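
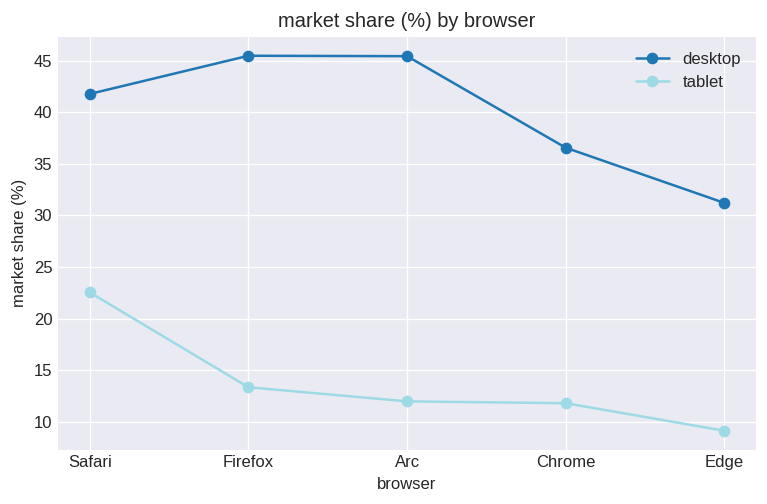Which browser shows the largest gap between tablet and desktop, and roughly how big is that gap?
Arc: tablet ≈ 10, desktop ≈ 45 → gap ≈ 35. Next-largest (Firefox) is only ≈ 30.

Arc, ≈ 35 %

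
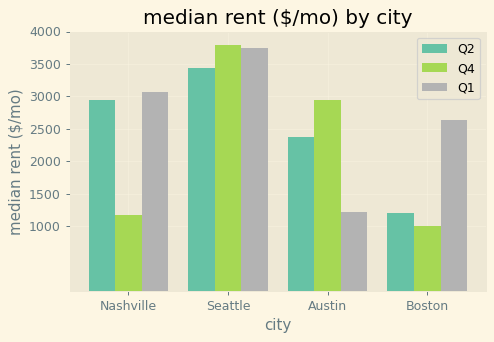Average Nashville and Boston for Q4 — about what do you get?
(1000 + 1000) / 2 ≈ 1000.

≈ 1000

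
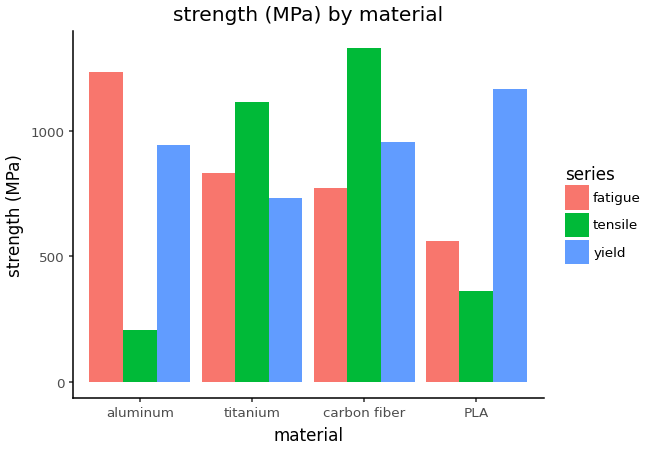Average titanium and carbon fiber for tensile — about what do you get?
(1200 + 1400) / 2 ≈ 1300.

≈ 1300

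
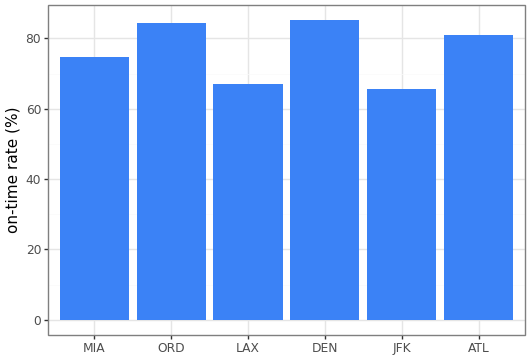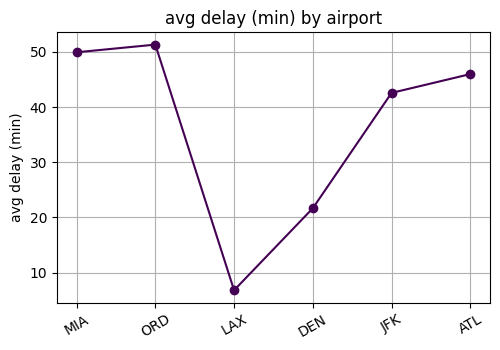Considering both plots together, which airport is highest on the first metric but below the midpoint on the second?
Chart 2 median avg delay (min) ≈ 45; below-median airports: LAX, DEN, JFK. Among those, DEN has the highest on-time rate (%) (≈ 90).

DEN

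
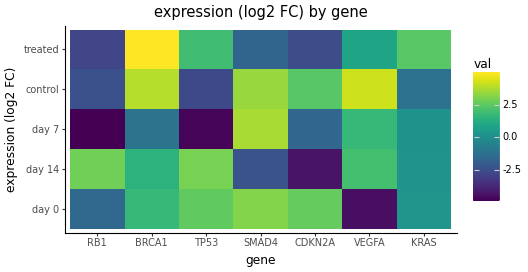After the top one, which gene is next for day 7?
VEGFA

Top 3 for day 7: SMAD4 ≈ 4, VEGFA ≈ 2, KRAS ≈ 0.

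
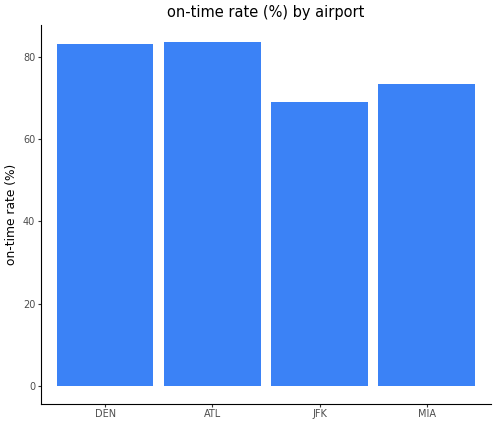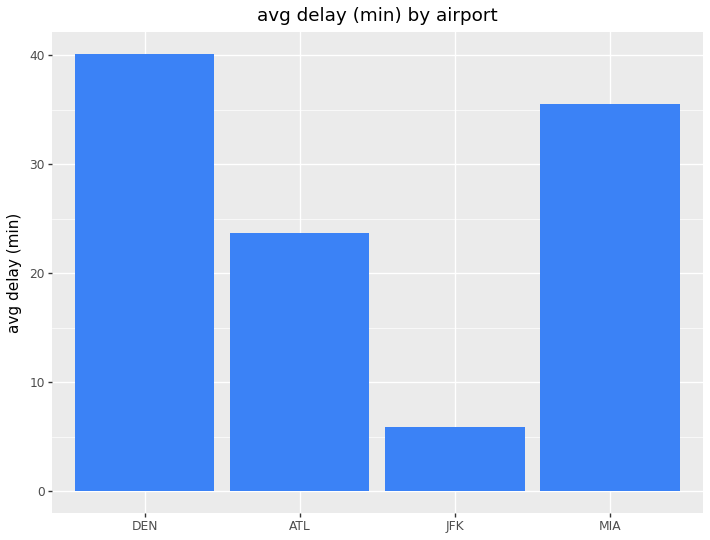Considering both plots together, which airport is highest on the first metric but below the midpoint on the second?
Chart 2 median avg delay (min) ≈ 30; below-median airports: ATL, JFK. Among those, ATL has the highest on-time rate (%) (≈ 80).

ATL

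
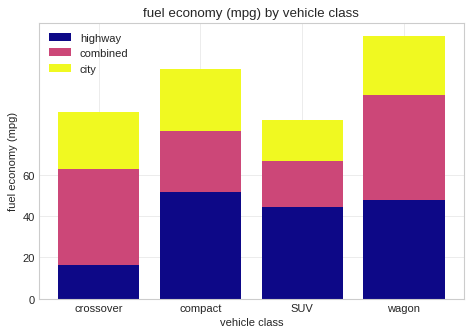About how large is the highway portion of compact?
highway top ≈ 60, bottom ≈ 0; segment ≈ 60.

≈ 60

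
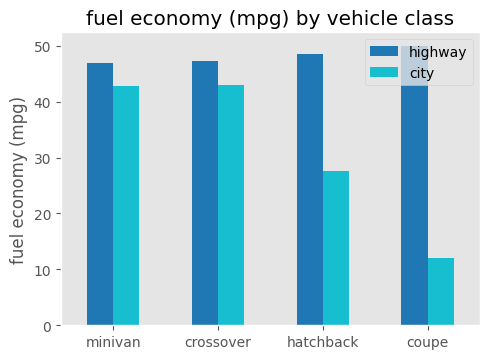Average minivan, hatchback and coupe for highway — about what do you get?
(45 + 50 + 50) / 3 ≈ 48.

≈ 48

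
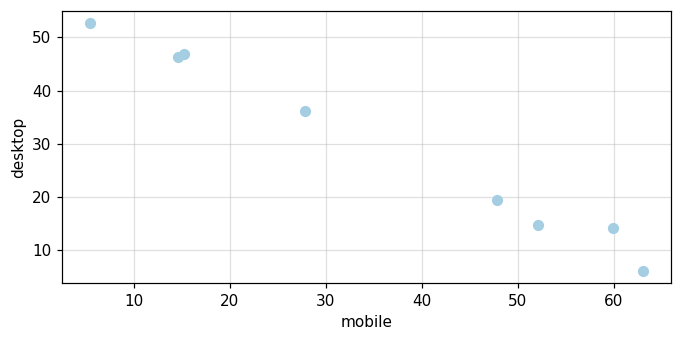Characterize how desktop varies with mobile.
Points are negatively correlated; strong (|r| ≈ 1.0).

negative, strong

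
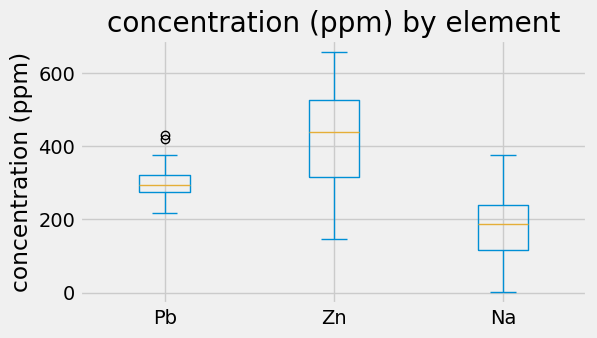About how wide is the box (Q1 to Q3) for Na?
≈ 125

Q3 ≈ 250, Q1 ≈ 125; IQR ≈ 125.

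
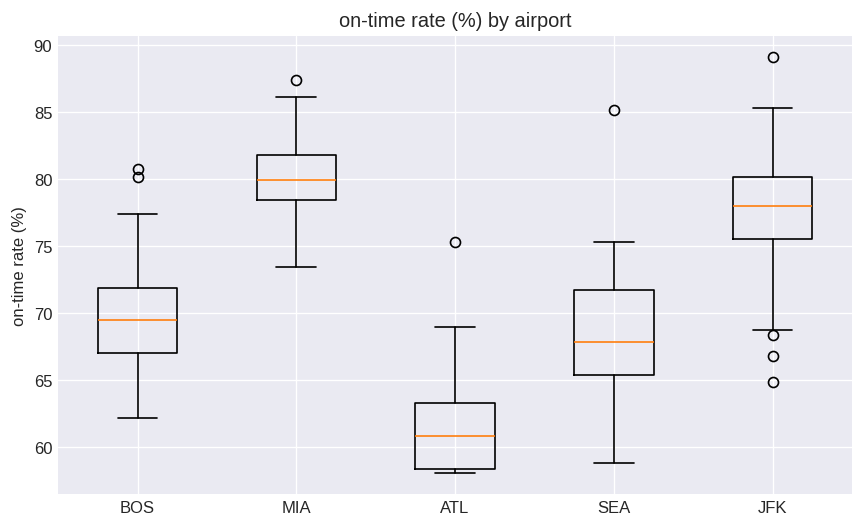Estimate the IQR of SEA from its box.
Q3 ≈ 72, Q1 ≈ 66; IQR ≈ 6.

≈ 6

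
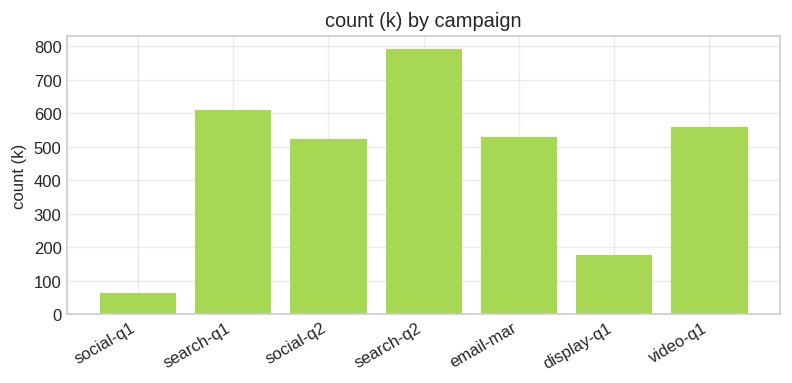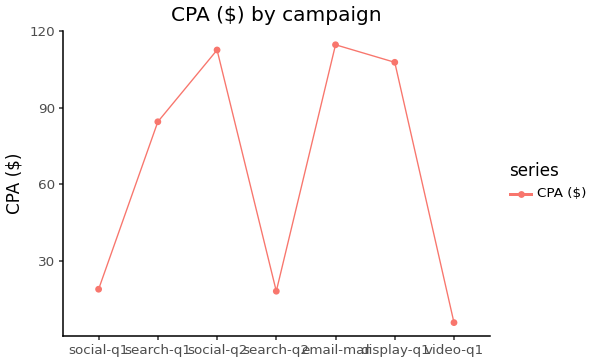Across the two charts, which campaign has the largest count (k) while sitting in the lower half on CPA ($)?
search-q2

Chart 2 median CPA ($) ≈ 80; below-median campaigns: social-q1, search-q2, video-q1. Among those, search-q2 has the highest count (k) (≈ 800).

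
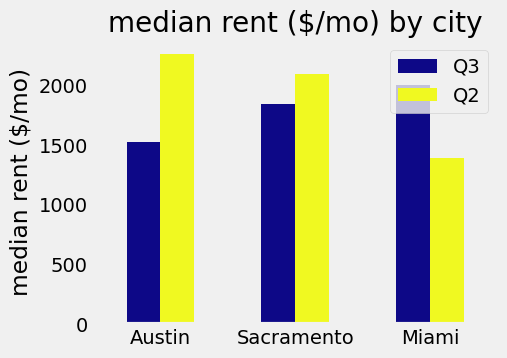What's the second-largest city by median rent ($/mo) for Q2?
Top 3 for Q2: Austin ≈ 2200, Sacramento ≈ 2000, Miami ≈ 1400.

Sacramento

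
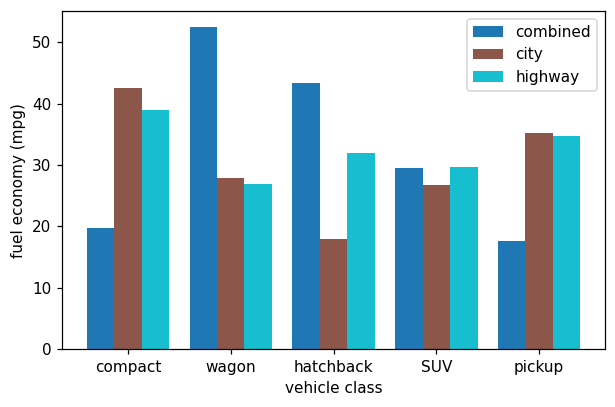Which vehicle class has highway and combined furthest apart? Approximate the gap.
wagon, ≈ 25 mpg

wagon: highway ≈ 25, combined ≈ 50 → gap ≈ 25. Next-largest (compact) is only ≈ 20.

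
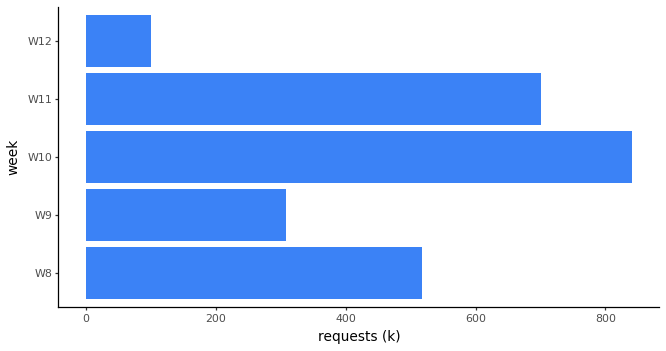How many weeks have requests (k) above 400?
Above 400: W8, W10, W11.

3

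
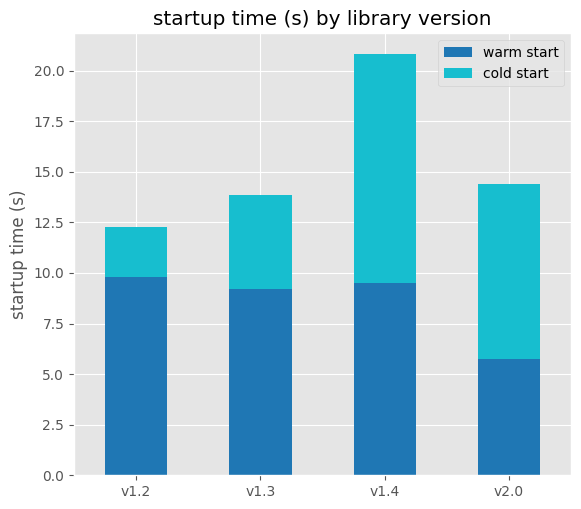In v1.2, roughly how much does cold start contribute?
≈ 2

cold start top ≈ 12, bottom ≈ 10; segment ≈ 2.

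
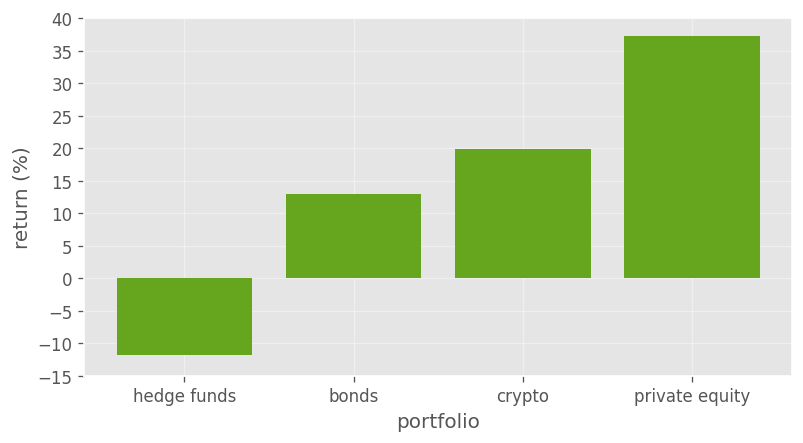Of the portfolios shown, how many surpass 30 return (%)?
Above 30: private equity.

1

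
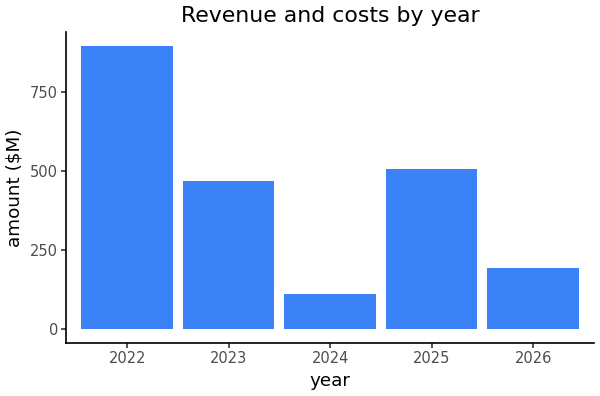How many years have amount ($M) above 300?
Above 300: 2022, 2023, 2025.

3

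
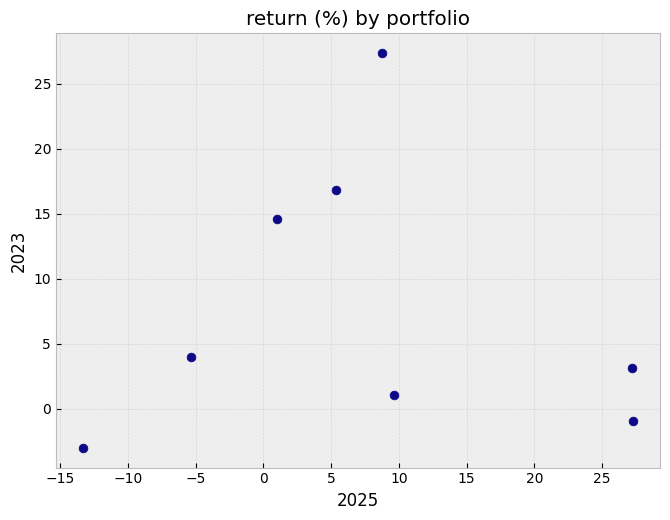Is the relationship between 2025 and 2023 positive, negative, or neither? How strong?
Points are roughly uncorrelated; weak (|r| ≈ 0.0).

no clear correlation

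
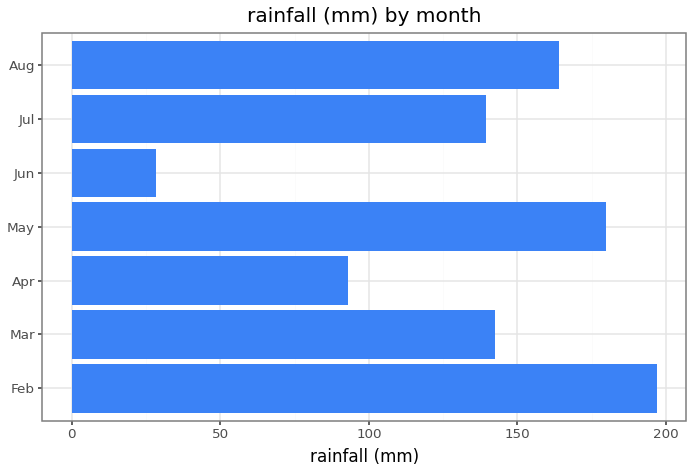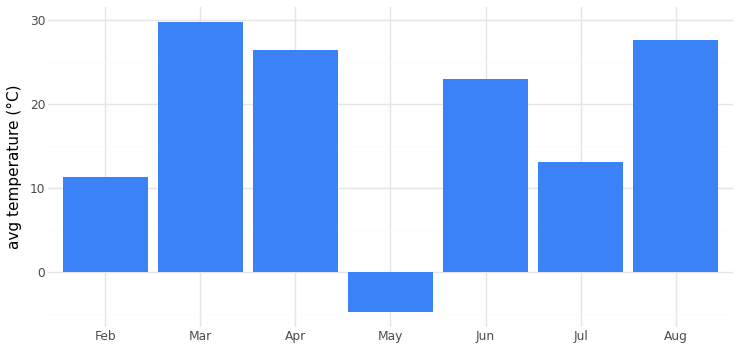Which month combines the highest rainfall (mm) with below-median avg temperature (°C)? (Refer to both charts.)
Feb

Chart 2 median avg temperature (°C) ≈ 25; below-median months: Feb, May, Jul. Among those, Feb has the highest rainfall (mm) (≈ 200).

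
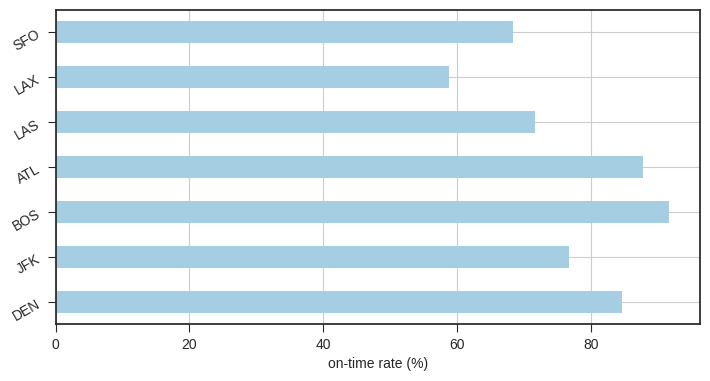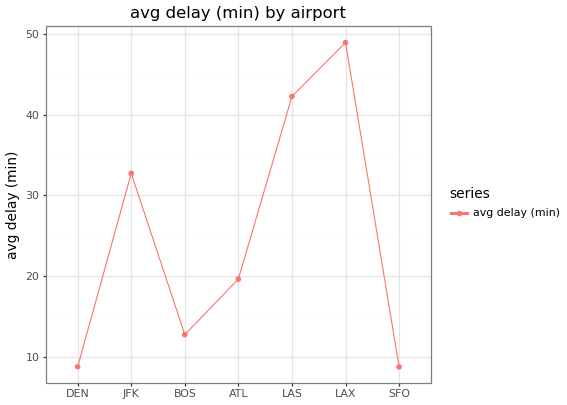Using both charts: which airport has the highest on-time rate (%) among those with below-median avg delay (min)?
Chart 2 median avg delay (min) ≈ 20; below-median airports: DEN, BOS, SFO. Among those, BOS has the highest on-time rate (%) (≈ 90).

BOS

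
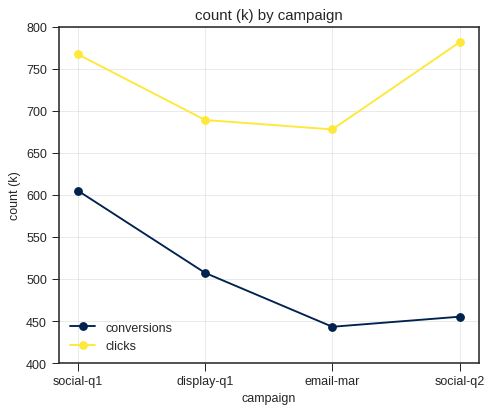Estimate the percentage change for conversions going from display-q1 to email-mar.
display-q1 ≈ 500, email-mar ≈ 450; (450 − 500) / 500 ≈ -10%.

≈ -10%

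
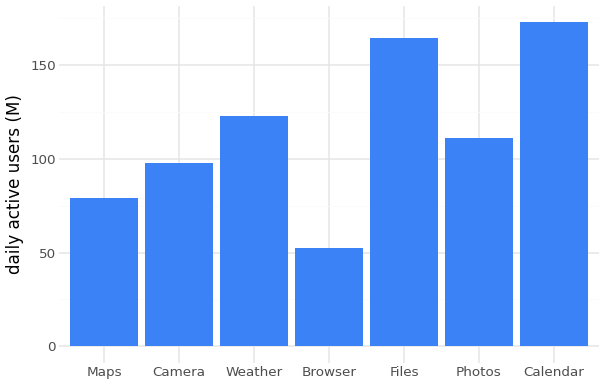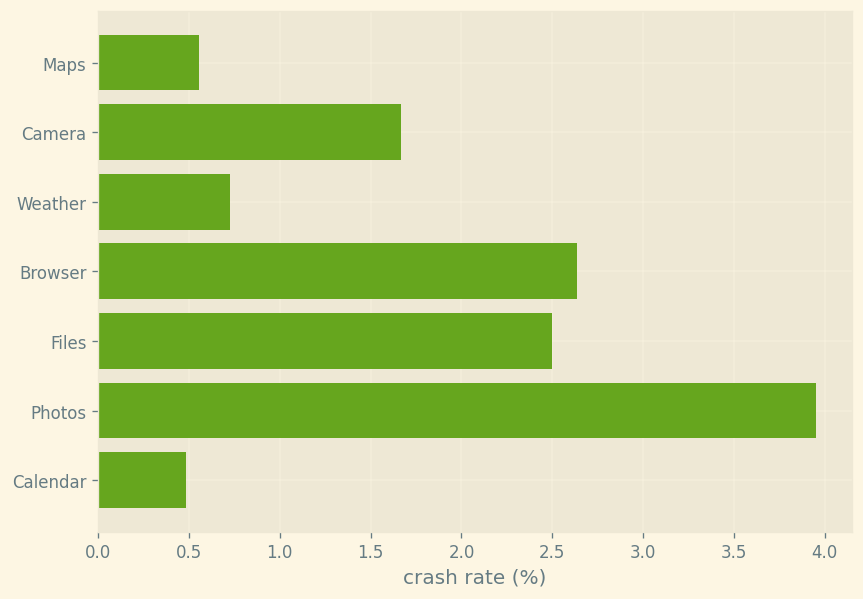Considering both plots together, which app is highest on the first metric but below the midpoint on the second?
Chart 2 median crash rate (%) ≈ 1.5; below-median apps: Maps, Weather, Calendar. Among those, Calendar has the highest daily active users (M) (≈ 180).

Calendar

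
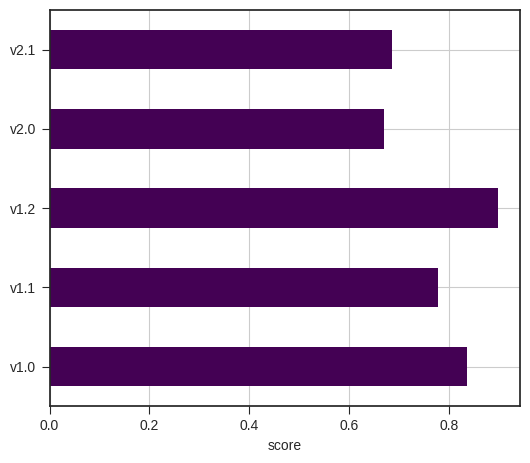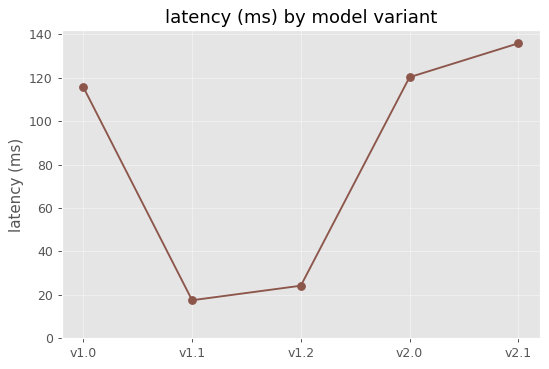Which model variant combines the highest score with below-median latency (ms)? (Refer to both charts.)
Chart 2 median latency (ms) ≈ 120; below-median model variants: v1.1, v1.2. Among those, v1.2 has the highest score (≈ 0.9).

v1.2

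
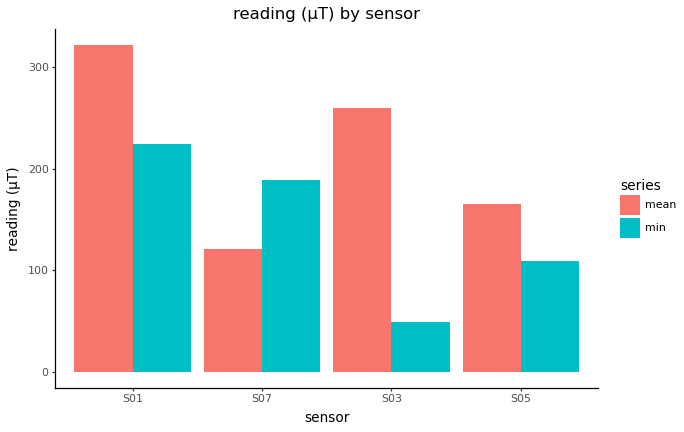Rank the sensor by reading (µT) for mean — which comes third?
Top 4 for mean: S01 ≈ 300, S03 ≈ 250, S05 ≈ 150, S07 ≈ 100.

S05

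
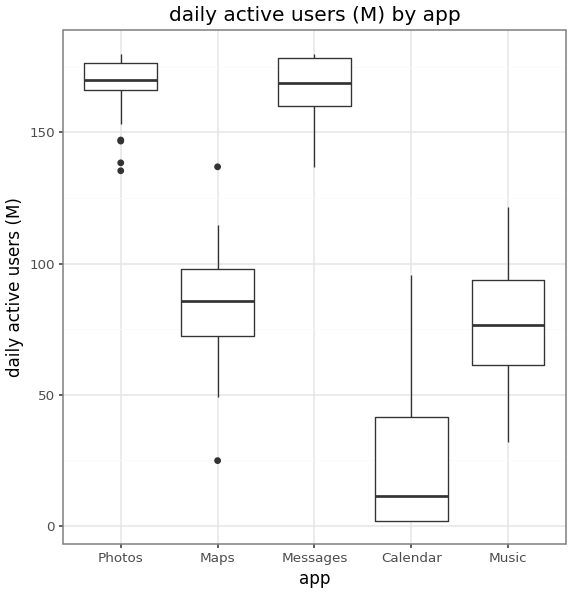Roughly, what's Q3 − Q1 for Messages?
≈ 20

Q3 ≈ 180, Q1 ≈ 160; IQR ≈ 20.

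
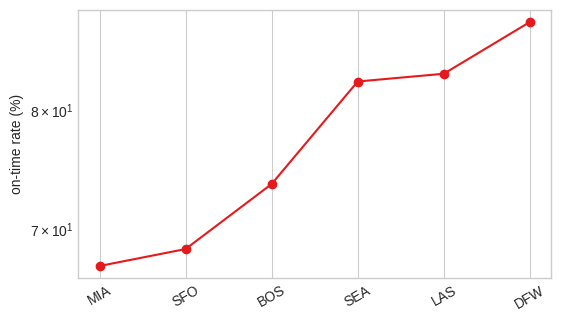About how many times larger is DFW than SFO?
≈ 1.29×

DFW ≈ 88, SFO ≈ 68; 88/68 ≈ 1.29.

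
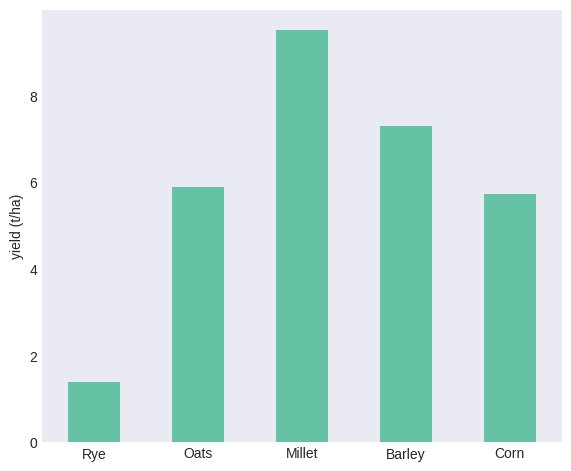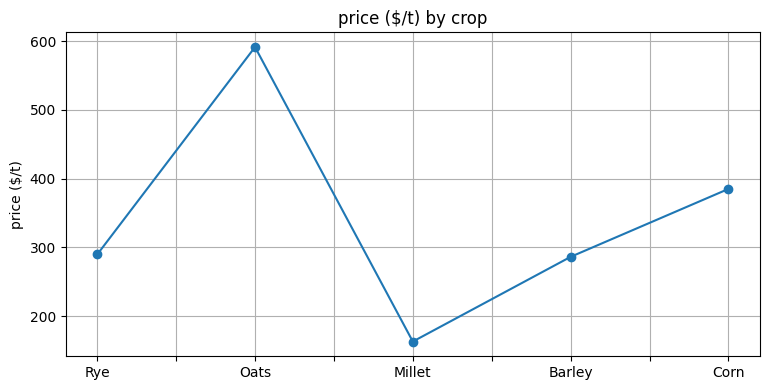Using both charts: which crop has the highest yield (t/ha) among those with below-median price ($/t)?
Chart 2 median price ($/t) ≈ 300; below-median crops: Millet, Barley. Among those, Millet has the highest yield (t/ha) (≈ 10).

Millet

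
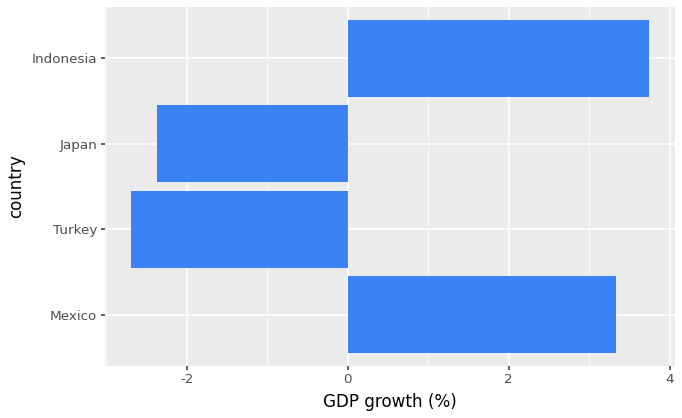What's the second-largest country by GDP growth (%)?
Top 3: Indonesia ≈ 4, Mexico ≈ 3, Japan ≈ -2.

Mexico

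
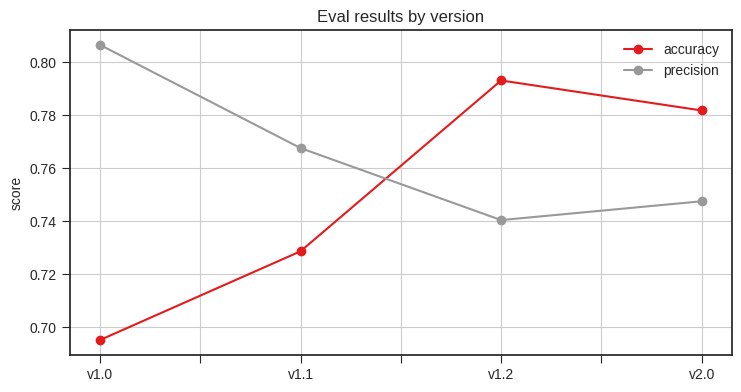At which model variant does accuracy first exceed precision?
v1.1: accuracy ≈ 0.73 vs precision ≈ 0.77 (not yet); v1.2: accuracy ≈ 0.79 vs precision ≈ 0.74 (first crossover).

v1.2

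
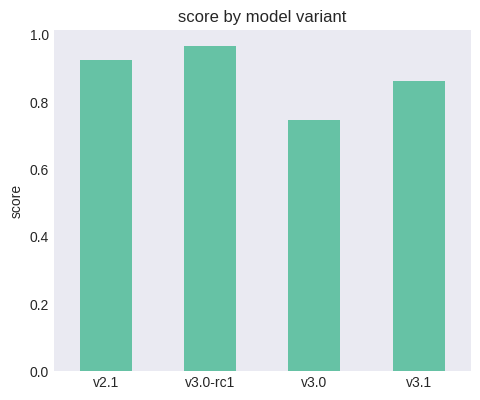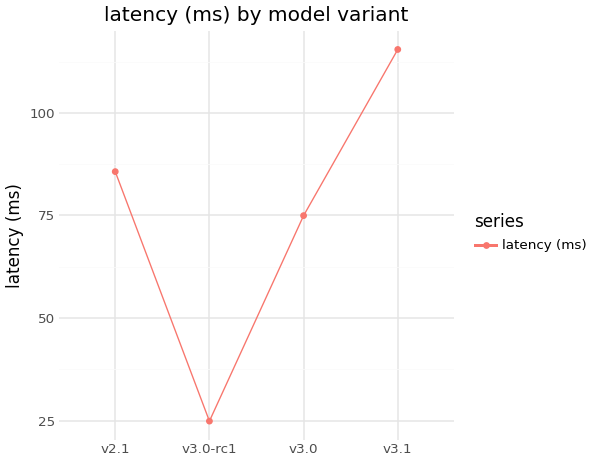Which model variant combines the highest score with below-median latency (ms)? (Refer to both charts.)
v3.0-rc1

Chart 2 median latency (ms) ≈ 80; below-median model variants: v3.0-rc1, v3.0. Among those, v3.0-rc1 has the highest score (≈ 1).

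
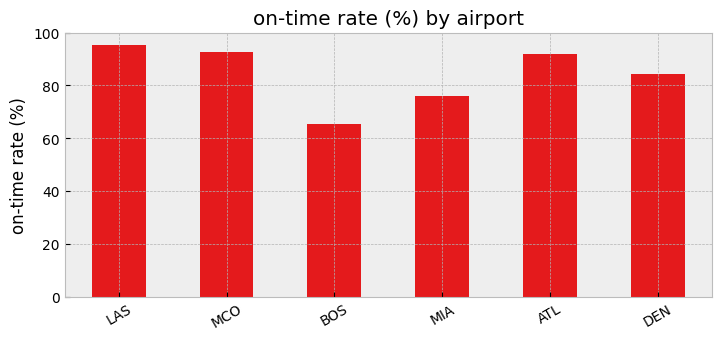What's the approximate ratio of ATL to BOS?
ATL ≈ 90, BOS ≈ 70; 90/70 ≈ 1.29.

≈ 1.29×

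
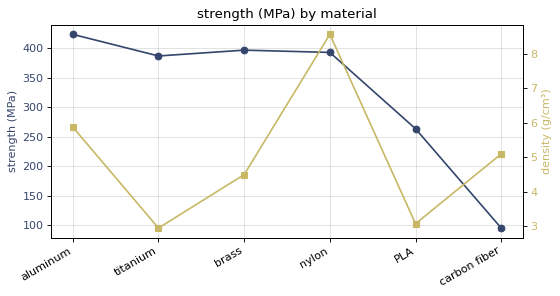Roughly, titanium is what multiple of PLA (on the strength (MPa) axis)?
≈ 1.6×

titanium ≈ 400, PLA ≈ 250; 400/250 ≈ 1.6.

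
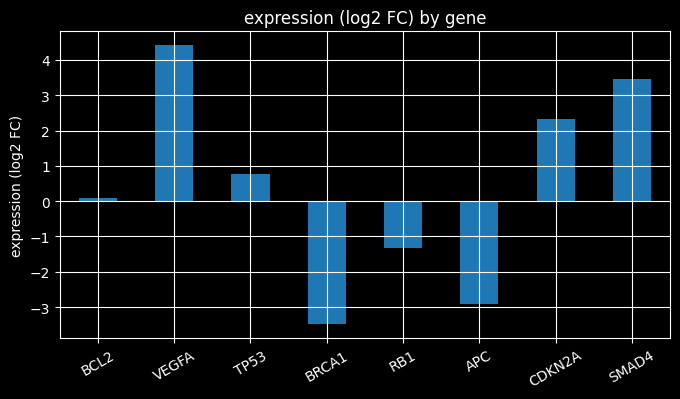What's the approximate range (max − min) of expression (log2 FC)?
≈ 7

Max VEGFA ≈ 4, min BRCA1 ≈ -3; range ≈ 7.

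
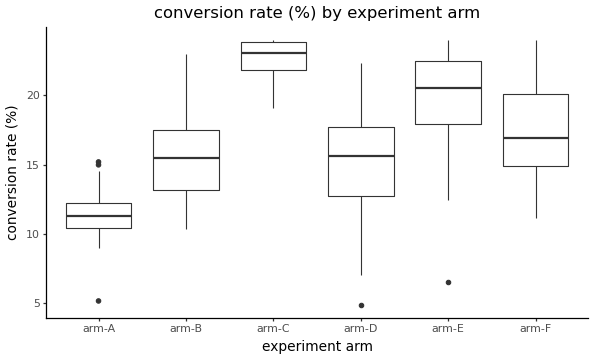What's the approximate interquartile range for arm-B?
Q3 ≈ 18, Q1 ≈ 13; IQR ≈ 5.

≈ 5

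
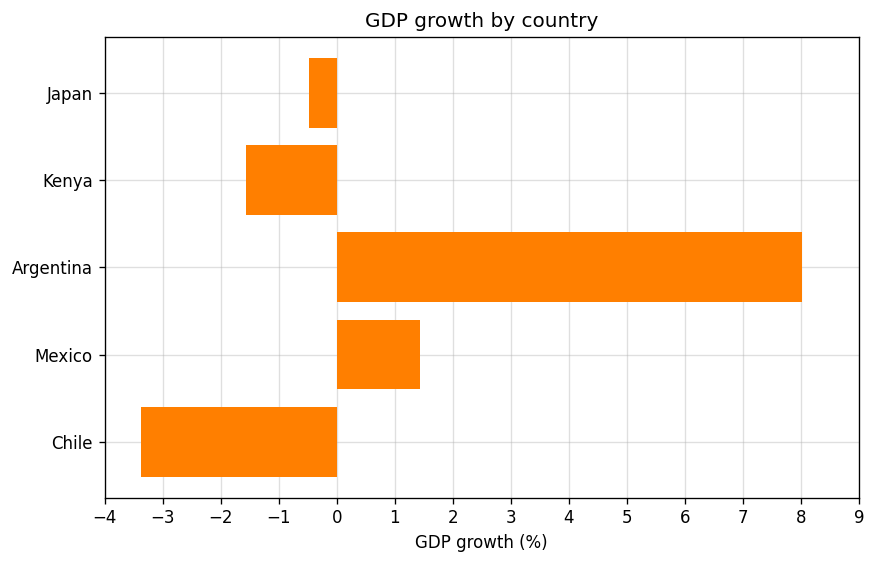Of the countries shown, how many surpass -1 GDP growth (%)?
Above -1: Japan, Argentina, Mexico.

3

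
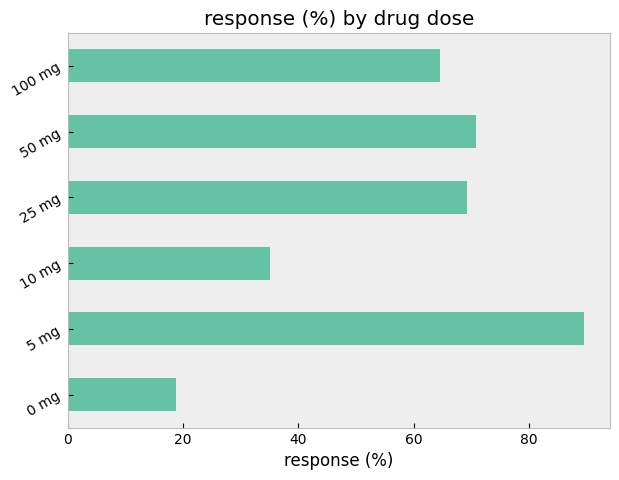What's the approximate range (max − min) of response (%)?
≈ 70

Max 5 mg ≈ 90, min 0 mg ≈ 20; range ≈ 70.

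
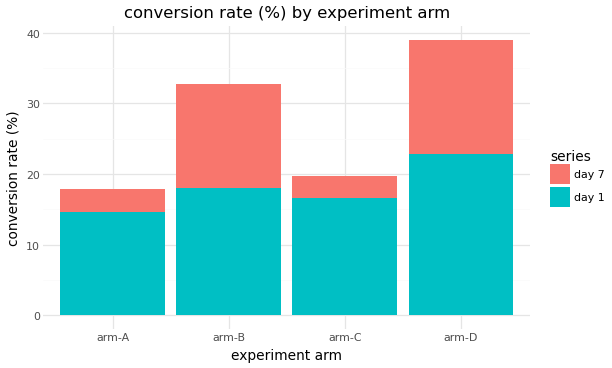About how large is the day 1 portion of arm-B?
≈ 20

day 1 top ≈ 20, bottom ≈ 0; segment ≈ 20.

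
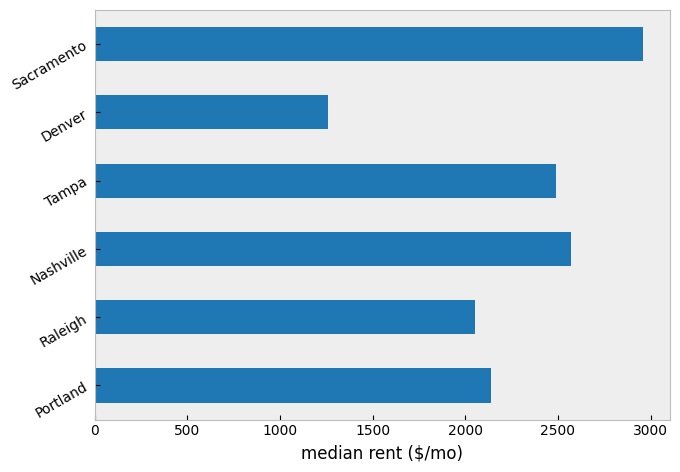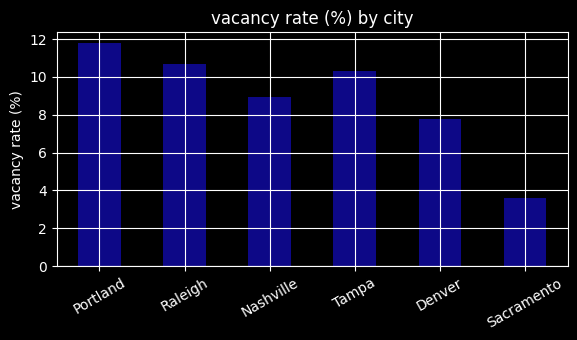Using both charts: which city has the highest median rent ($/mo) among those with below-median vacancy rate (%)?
Sacramento

Chart 2 median vacancy rate (%) ≈ 10; below-median cities: Nashville, Denver, Sacramento. Among those, Sacramento has the highest median rent ($/mo) (≈ 3000).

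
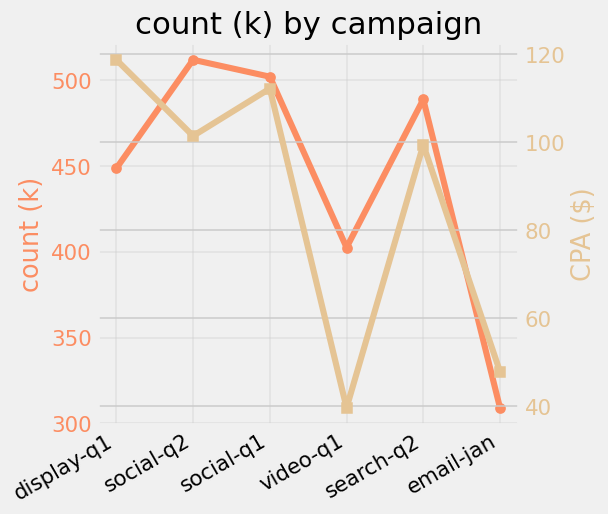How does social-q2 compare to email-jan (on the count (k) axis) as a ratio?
social-q2 ≈ 520, email-jan ≈ 300; 520/300 ≈ 1.73.

≈ 1.73×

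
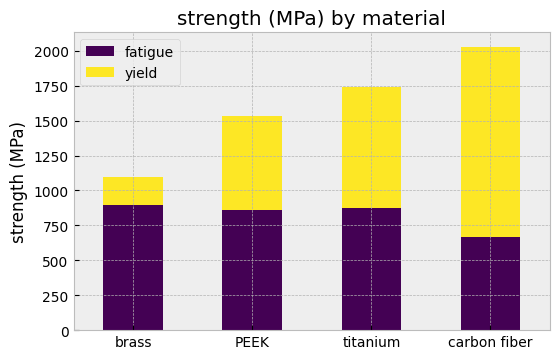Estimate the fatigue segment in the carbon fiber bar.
≈ 600

fatigue top ≈ 600, bottom ≈ 0; segment ≈ 600.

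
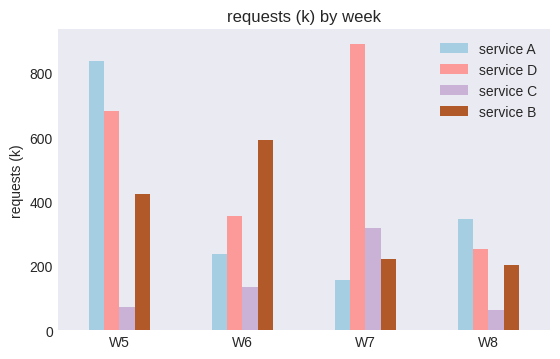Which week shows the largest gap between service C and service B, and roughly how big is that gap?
W6, ≈ 500 k

W6: service C ≈ 100, service B ≈ 600 → gap ≈ 500. Next-largest (W5) is only ≈ 300.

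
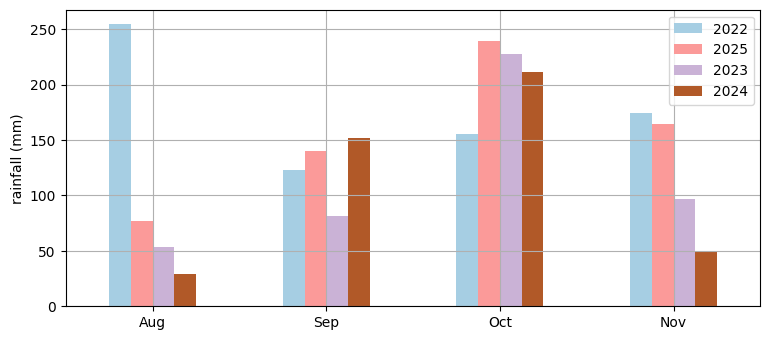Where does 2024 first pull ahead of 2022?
Sep

Aug: 2024 ≈ 25 vs 2022 ≈ 250 (not yet); Sep: 2024 ≈ 150 vs 2022 ≈ 125 (first crossover).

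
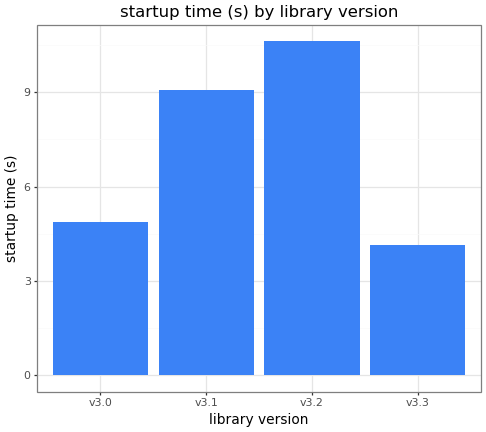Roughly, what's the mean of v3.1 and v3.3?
≈ 6

(9 + 4) / 2 ≈ 6.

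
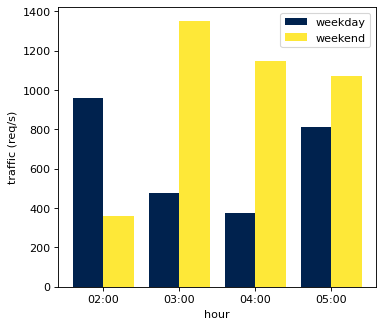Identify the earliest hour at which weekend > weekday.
03:00

02:00: weekend ≈ 400 vs weekday ≈ 1000 (not yet); 03:00: weekend ≈ 1400 vs weekday ≈ 400 (first crossover).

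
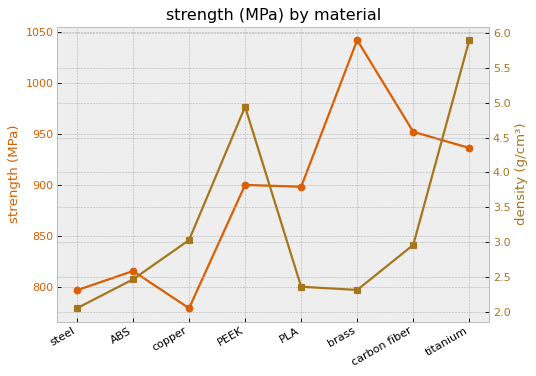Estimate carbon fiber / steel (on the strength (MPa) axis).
carbon fiber ≈ 950, steel ≈ 800; 950/800 ≈ 1.19.

≈ 1.19×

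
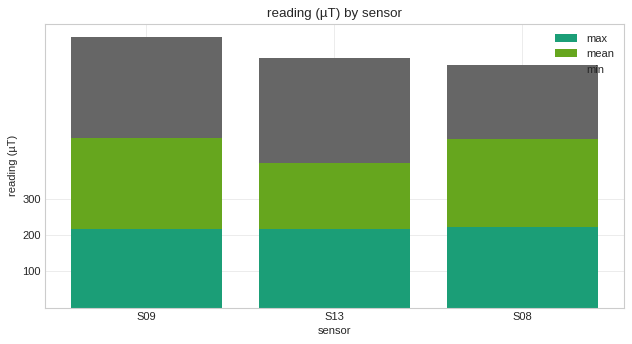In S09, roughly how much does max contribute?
≈ 200

max top ≈ 200, bottom ≈ 0; segment ≈ 200.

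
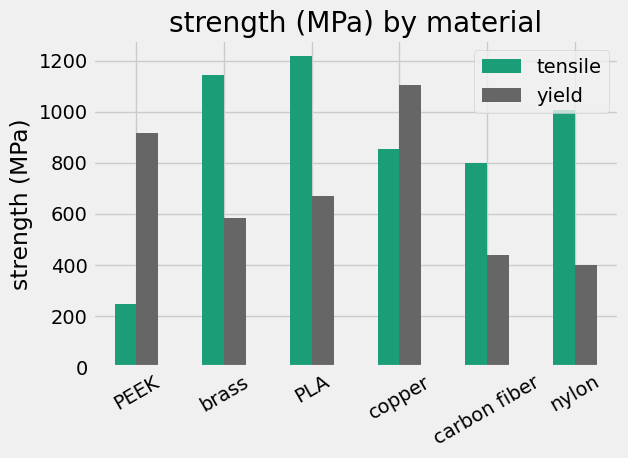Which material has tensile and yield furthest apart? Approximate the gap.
PEEK, ≈ 800 MPa

PEEK: tensile ≈ 200, yield ≈ 1000 → gap ≈ 800. Next-largest (nylon) is only ≈ 600.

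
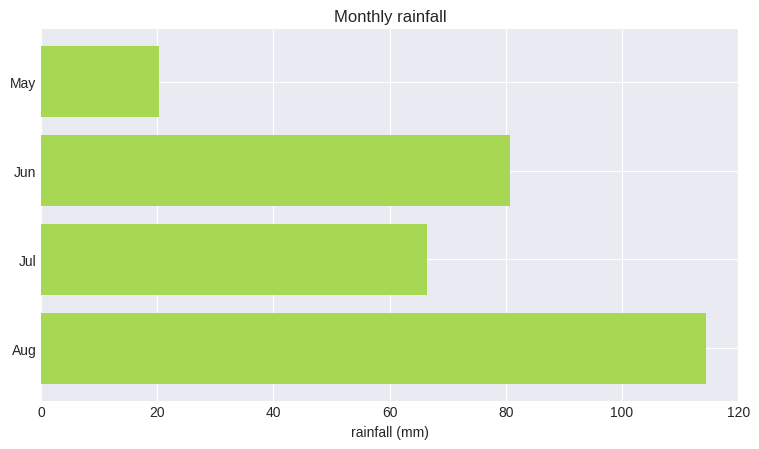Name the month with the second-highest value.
Jun

Top 3: Aug ≈ 110, Jun ≈ 80, Jul ≈ 70.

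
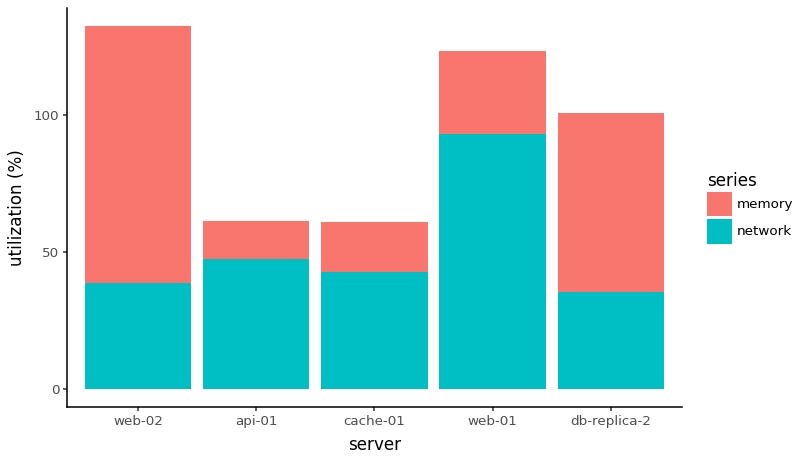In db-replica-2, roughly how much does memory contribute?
≈ 60

memory top ≈ 100, bottom ≈ 40; segment ≈ 60.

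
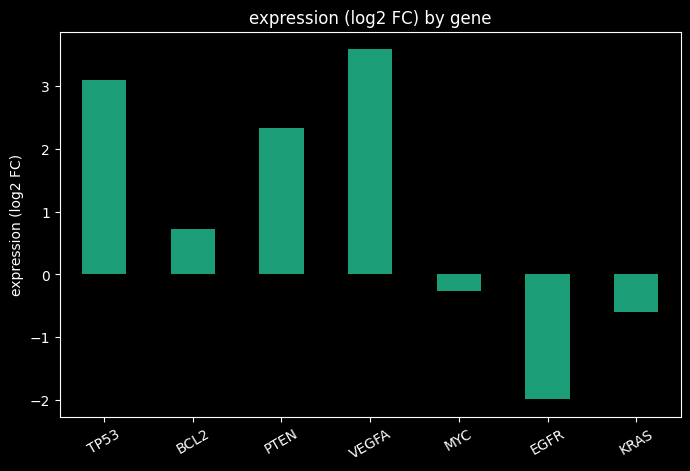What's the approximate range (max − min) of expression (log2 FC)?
≈ 5.5

Max VEGFA ≈ 3.5, min EGFR ≈ -2.0; range ≈ 5.5.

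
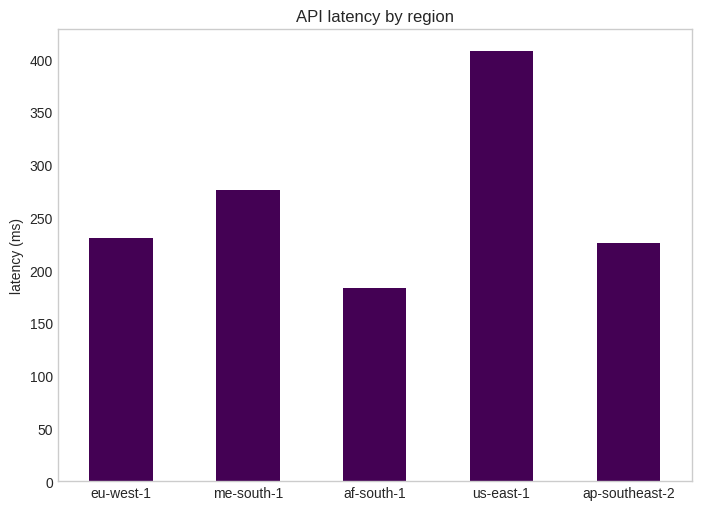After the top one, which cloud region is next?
Top 3: us-east-1 ≈ 400, me-south-1 ≈ 300, eu-west-1 ≈ 250.

me-south-1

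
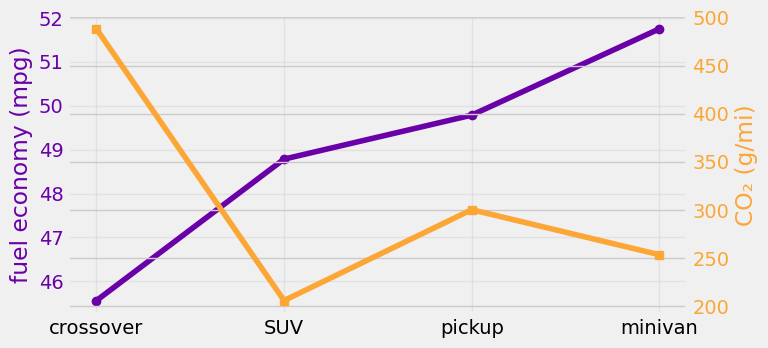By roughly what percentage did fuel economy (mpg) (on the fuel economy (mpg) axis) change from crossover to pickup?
crossover ≈ 46, pickup ≈ 50; (50 − 46) / 46 ≈ +8.7%.

≈ +8.7%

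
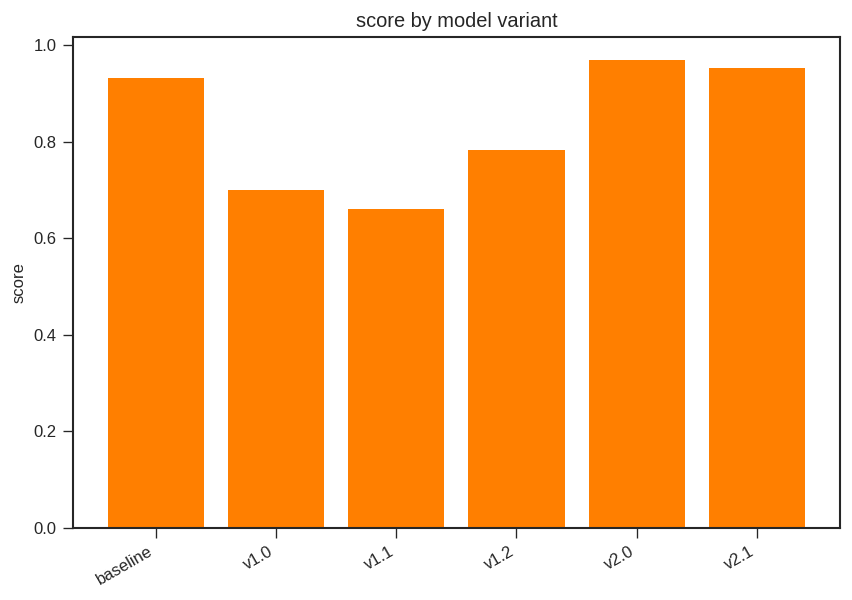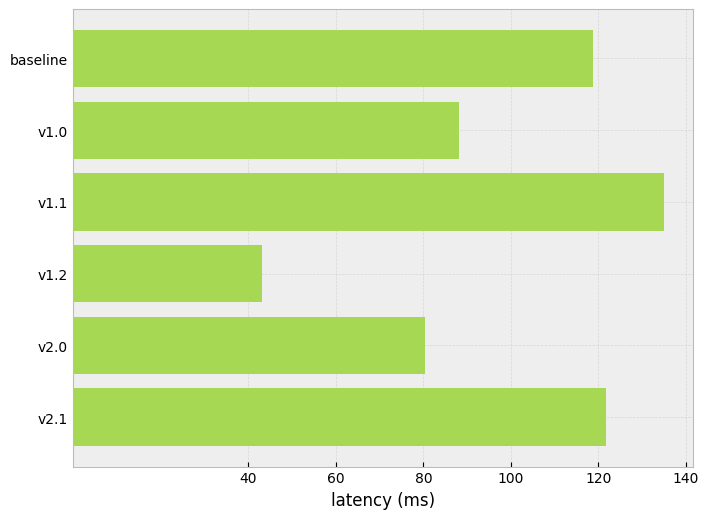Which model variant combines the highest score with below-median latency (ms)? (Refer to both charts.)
v2.0

Chart 2 median latency (ms) ≈ 100; below-median model variants: v1.0, v1.2, v2.0. Among those, v2.0 has the highest score (≈ 1).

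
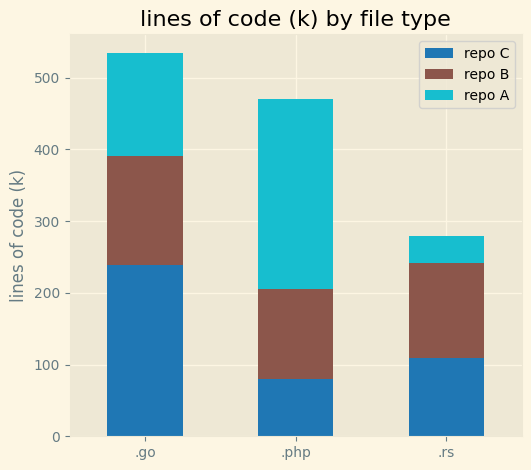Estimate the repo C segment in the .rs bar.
repo C top ≈ 100, bottom ≈ 0; segment ≈ 100.

≈ 100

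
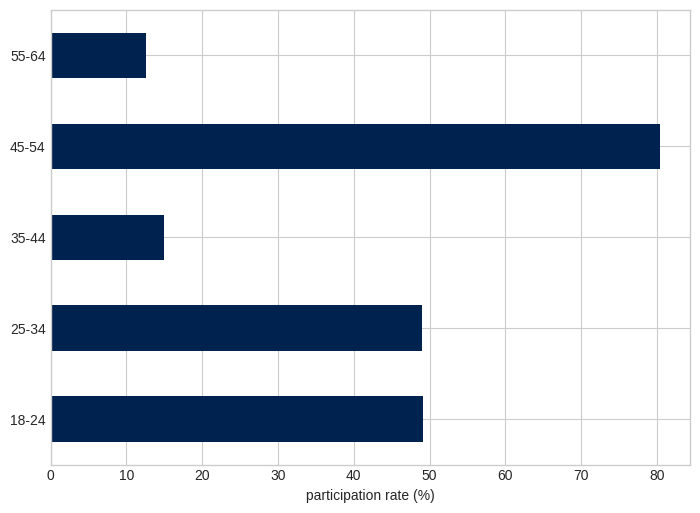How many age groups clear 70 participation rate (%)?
1

Above 70: 45-54.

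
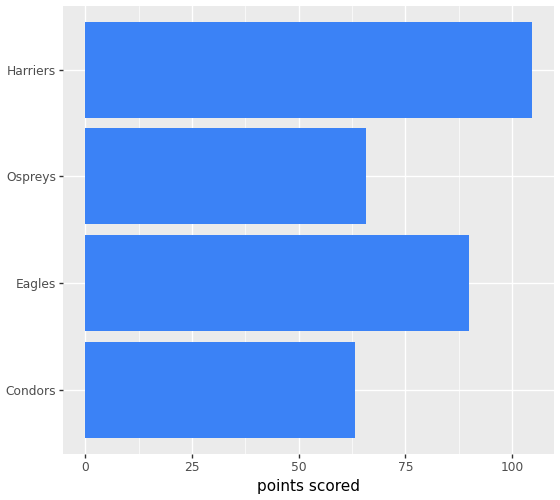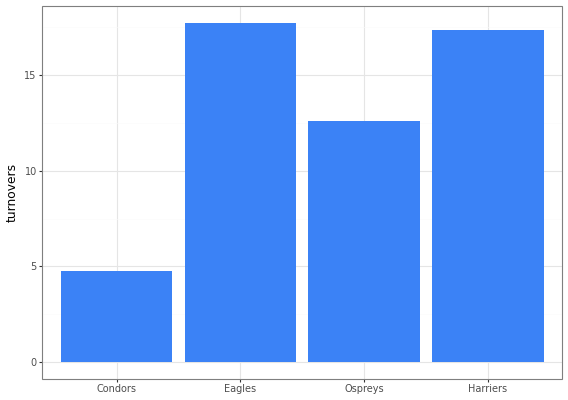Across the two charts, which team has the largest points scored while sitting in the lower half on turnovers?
Ospreys

Chart 2 median turnovers ≈ 14; below-median teams: Condors, Ospreys. Among those, Ospreys has the highest points scored (≈ 70).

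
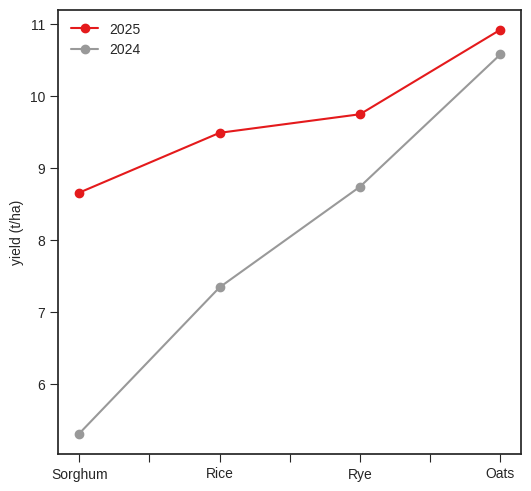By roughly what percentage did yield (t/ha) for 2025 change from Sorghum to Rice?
Sorghum ≈ 8.5, Rice ≈ 9.5; (9.5 − 8.5) / 8.5 ≈ +11.8%.

≈ +11.8%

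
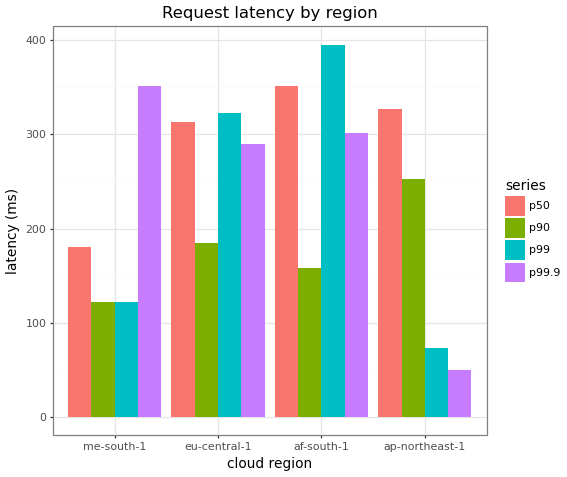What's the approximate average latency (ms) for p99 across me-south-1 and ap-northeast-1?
≈ 75

(100 + 50) / 2 ≈ 75.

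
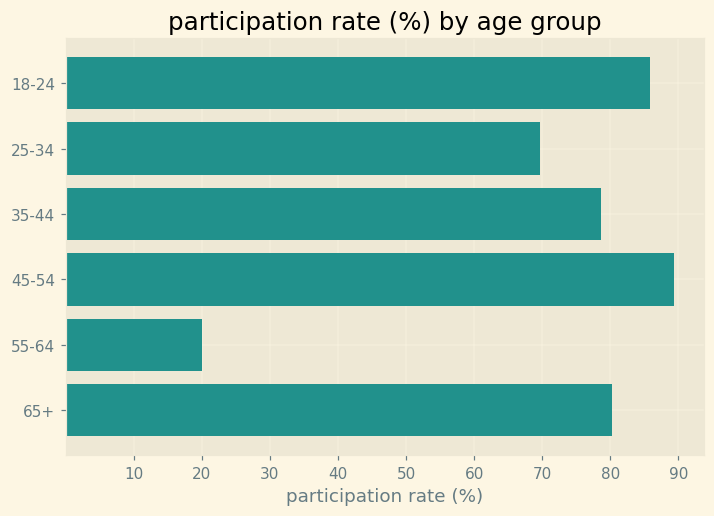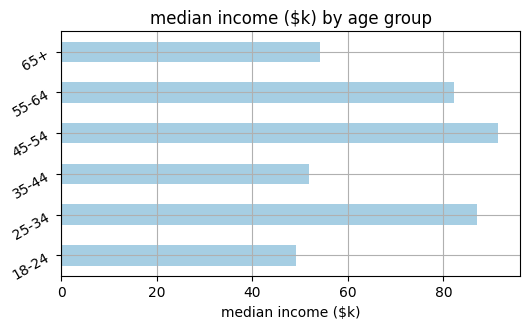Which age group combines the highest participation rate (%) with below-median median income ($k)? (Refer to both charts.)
Chart 2 median median income ($k) ≈ 70; below-median age groups: 18-24, 35-44, 65+. Among those, 18-24 has the highest participation rate (%) (≈ 90).

18-24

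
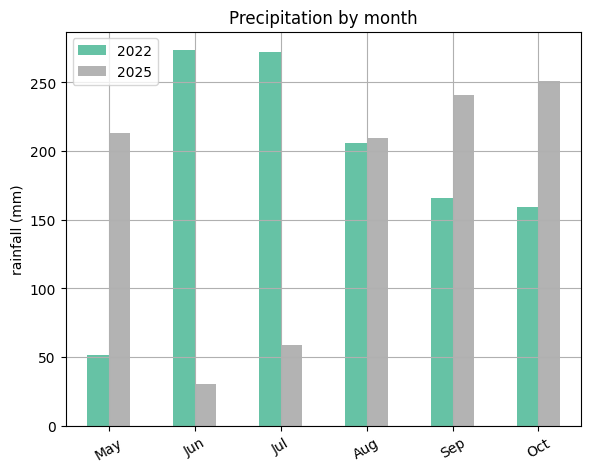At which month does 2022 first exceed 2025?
May: 2022 ≈ 50 vs 2025 ≈ 225 (not yet); Jun: 2022 ≈ 275 vs 2025 ≈ 25 (first crossover).

Jun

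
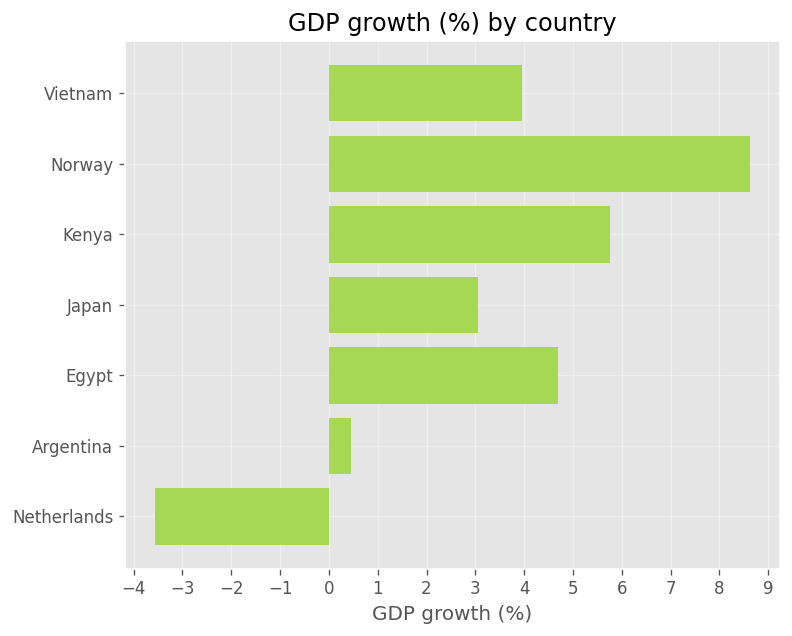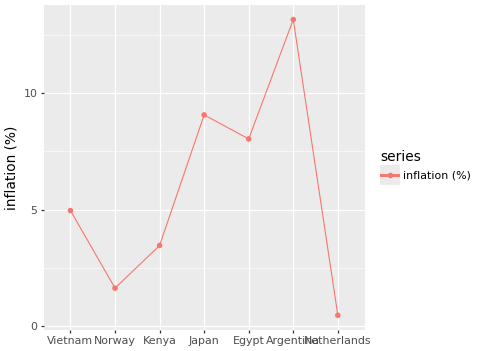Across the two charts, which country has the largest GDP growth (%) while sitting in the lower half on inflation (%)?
Chart 2 median inflation (%) ≈ 4; below-median countries: Norway, Kenya, Netherlands. Among those, Norway has the highest GDP growth (%) (≈ 9).

Norway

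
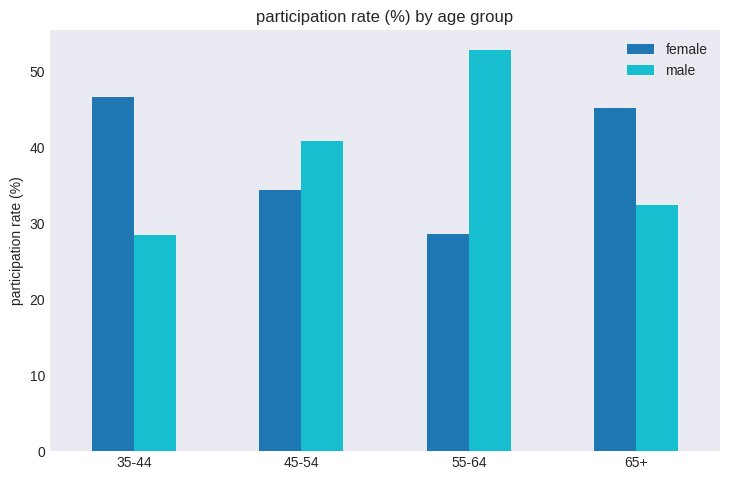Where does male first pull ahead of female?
35-44: male ≈ 30 vs female ≈ 45 (not yet); 45-54: male ≈ 40 vs female ≈ 35 (first crossover).

45-54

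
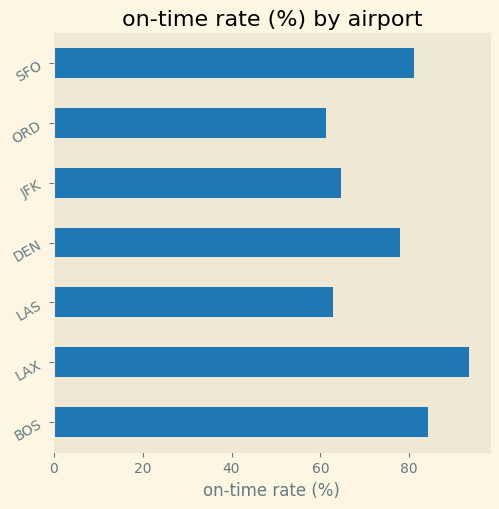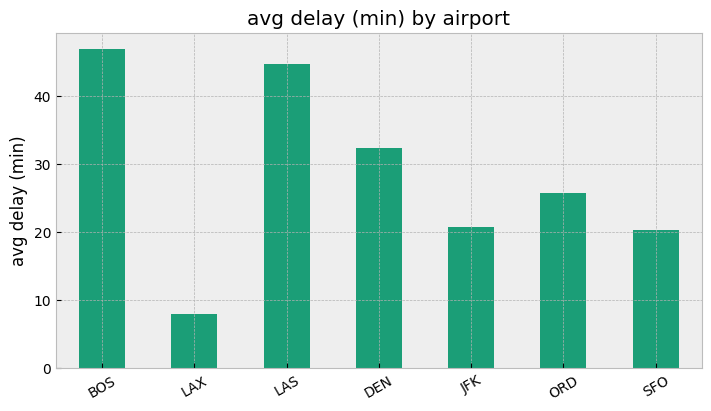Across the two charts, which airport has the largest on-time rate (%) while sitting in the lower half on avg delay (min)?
Chart 2 median avg delay (min) ≈ 25; below-median airports: LAX, JFK, SFO. Among those, LAX has the highest on-time rate (%) (≈ 90).

LAX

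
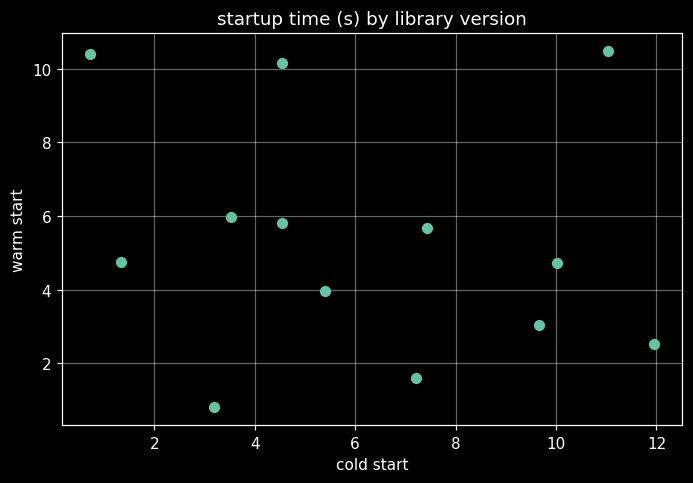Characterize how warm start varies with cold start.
no clear correlation

Points are roughly uncorrelated; weak (|r| ≈ 0.2).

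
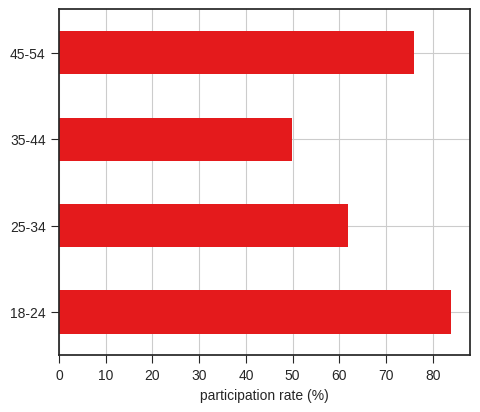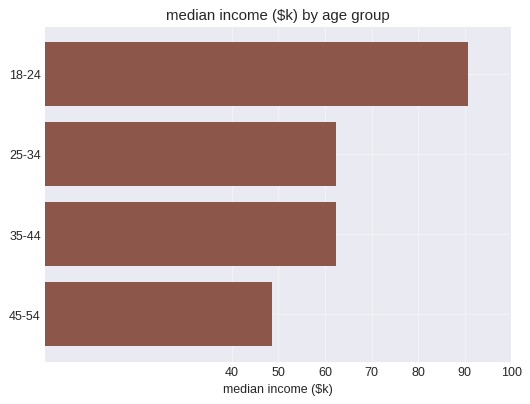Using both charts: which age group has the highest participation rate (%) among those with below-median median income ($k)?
Chart 2 median median income ($k) ≈ 60; below-median age groups: 35-44, 45-54. Among those, 45-54 has the highest participation rate (%) (≈ 80).

45-54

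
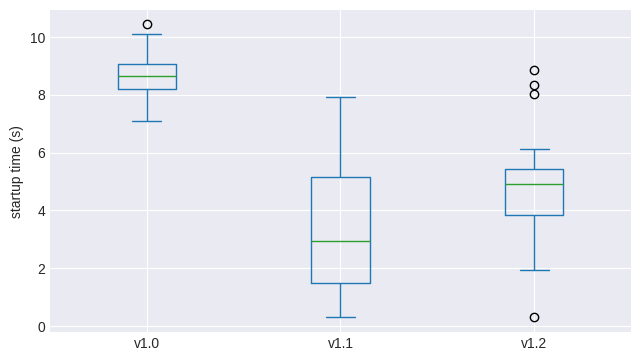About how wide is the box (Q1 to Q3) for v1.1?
≈ 3.5

Q3 ≈ 5.0, Q1 ≈ 1.5; IQR ≈ 3.5.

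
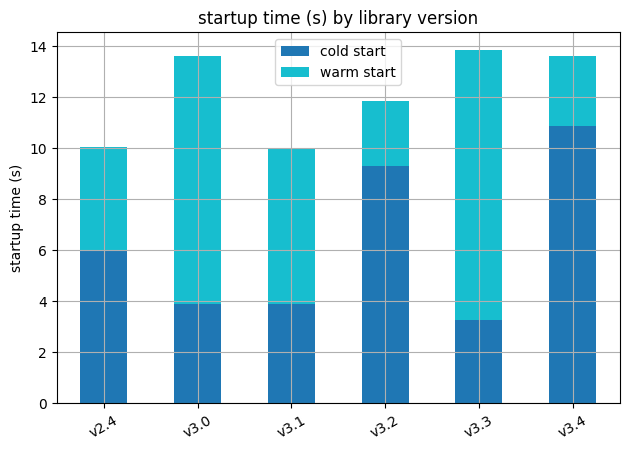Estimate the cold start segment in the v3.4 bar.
≈ 10

cold start top ≈ 10, bottom ≈ 0; segment ≈ 10.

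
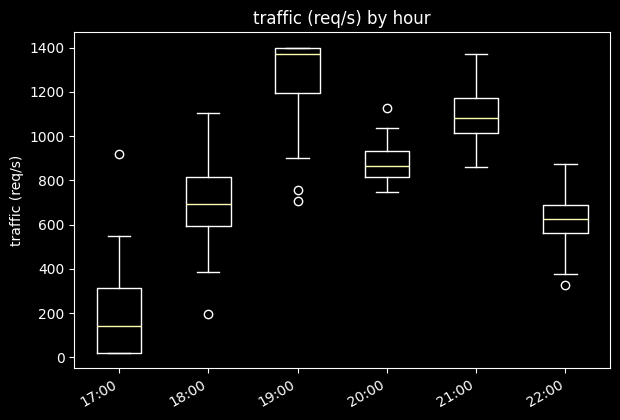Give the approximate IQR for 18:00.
Q3 ≈ 800, Q1 ≈ 600; IQR ≈ 200.

≈ 200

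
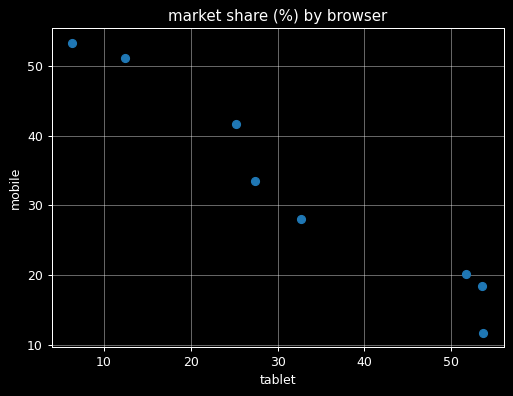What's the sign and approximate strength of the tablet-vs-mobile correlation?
Points are negatively correlated; strong (|r| ≈ 1.0).

negative, strong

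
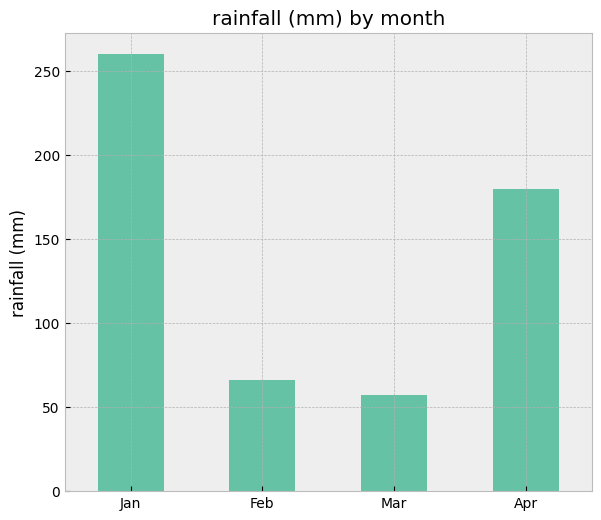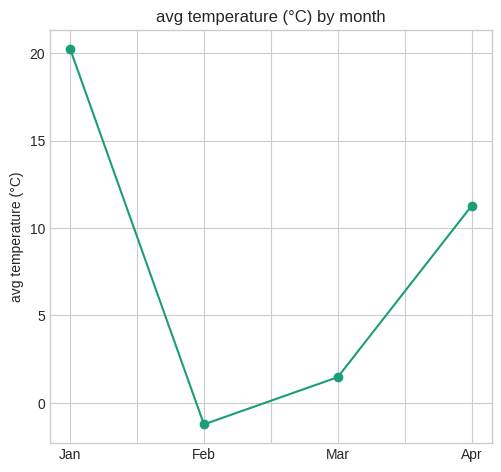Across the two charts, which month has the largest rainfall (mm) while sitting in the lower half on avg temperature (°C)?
Chart 2 median avg temperature (°C) ≈ 6; below-median months: Feb, Mar. Among those, Feb has the highest rainfall (mm) (≈ 75).

Feb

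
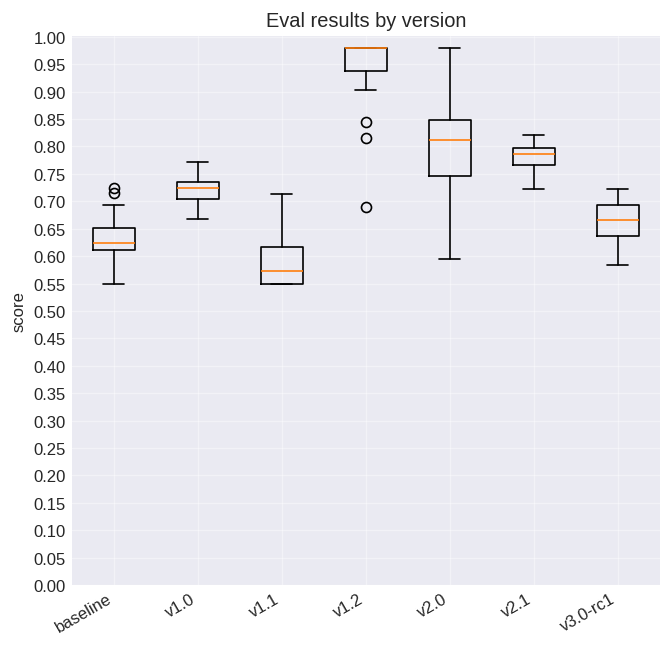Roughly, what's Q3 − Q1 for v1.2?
≈ 0.05

Q3 ≈ 1.00, Q1 ≈ 0.95; IQR ≈ 0.05.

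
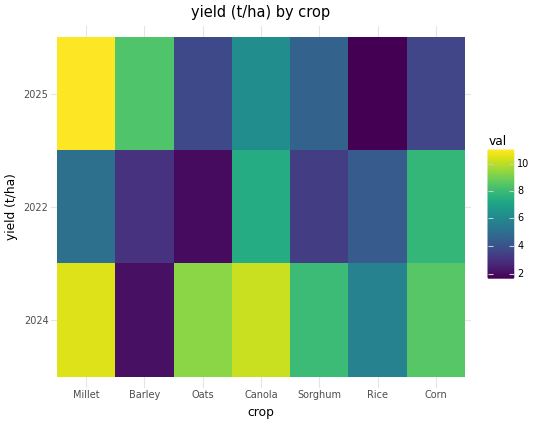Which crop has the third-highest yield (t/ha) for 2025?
Top 4 for 2025: Millet ≈ 11, Barley ≈ 8, Canola ≈ 6, Sorghum ≈ 5.

Canola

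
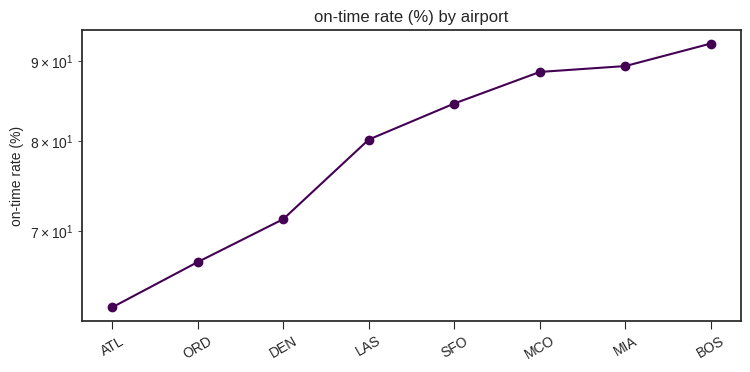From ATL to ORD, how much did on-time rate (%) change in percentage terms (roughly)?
≈ +8.3%

ATL ≈ 60, ORD ≈ 65; (65 − 60) / 60 ≈ +8.3%.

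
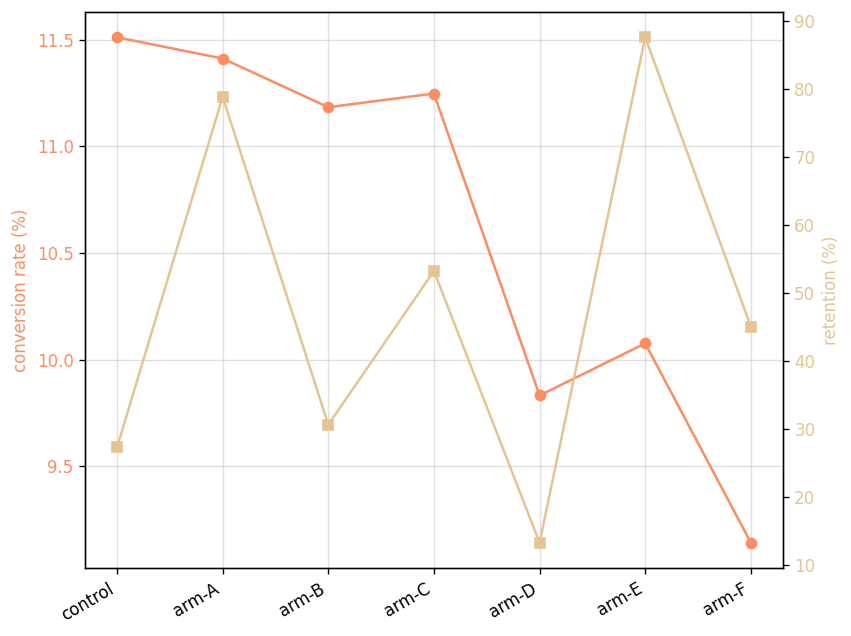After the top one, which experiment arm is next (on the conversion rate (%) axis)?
arm-A

Top 3 (on the conversion rate (%) axis): control ≈ 11.6, arm-A ≈ 11.4, arm-C ≈ 11.2.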